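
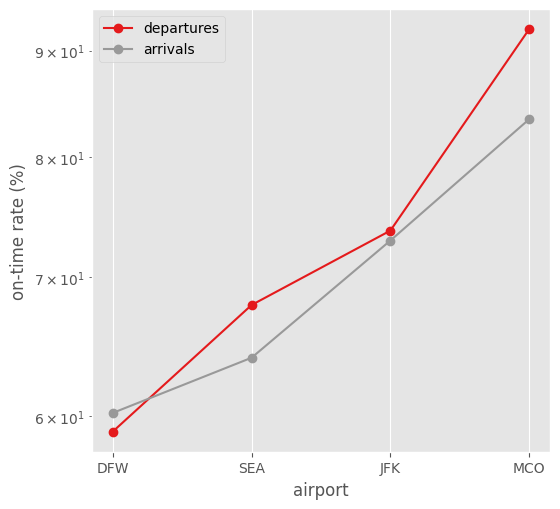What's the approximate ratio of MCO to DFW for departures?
≈ 1.5×

MCO ≈ 90, DFW ≈ 60; 90/60 ≈ 1.5.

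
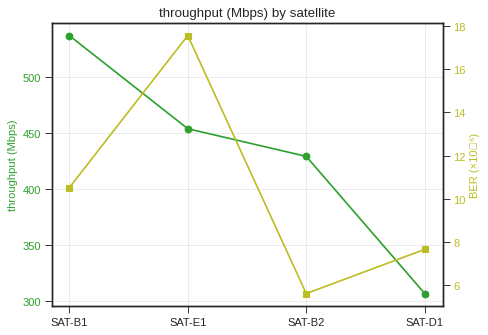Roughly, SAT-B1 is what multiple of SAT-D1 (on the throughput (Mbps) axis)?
≈ 1.8×

SAT-B1 ≈ 540, SAT-D1 ≈ 300; 540/300 ≈ 1.8.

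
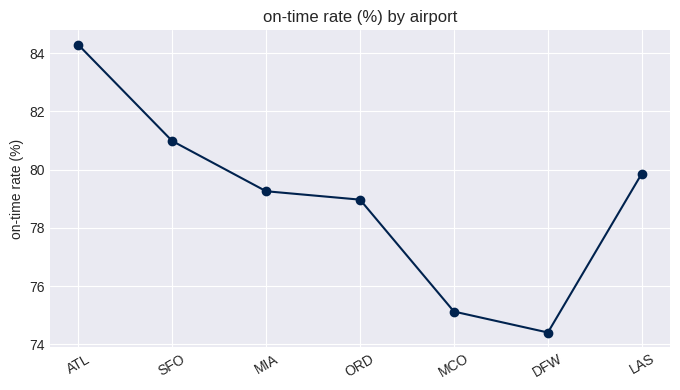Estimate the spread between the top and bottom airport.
≈ 10

Max ATL ≈ 84, min DFW ≈ 74; range ≈ 10.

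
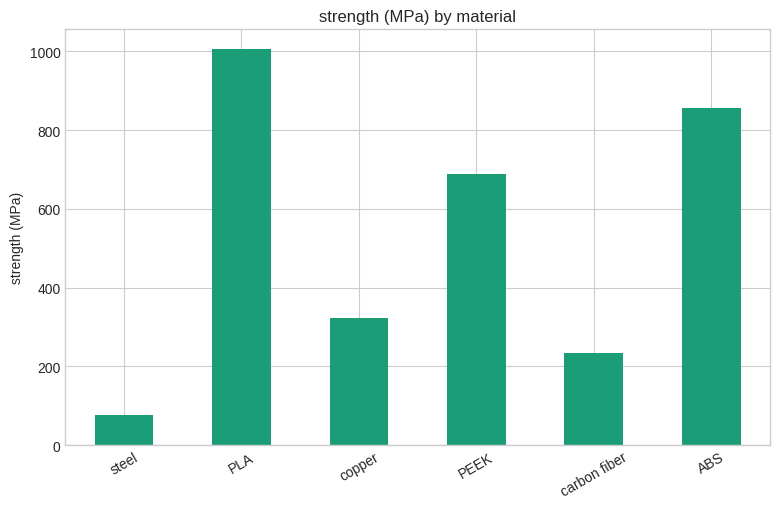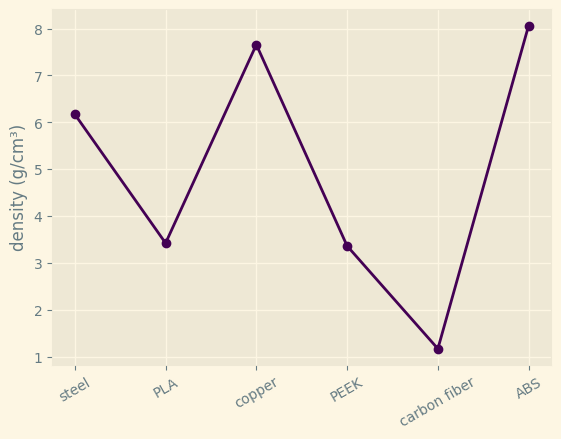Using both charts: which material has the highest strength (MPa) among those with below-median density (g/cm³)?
PLA

Chart 2 median density (g/cm³) ≈ 5; below-median materials: PLA, PEEK, carbon fiber. Among those, PLA has the highest strength (MPa) (≈ 1000).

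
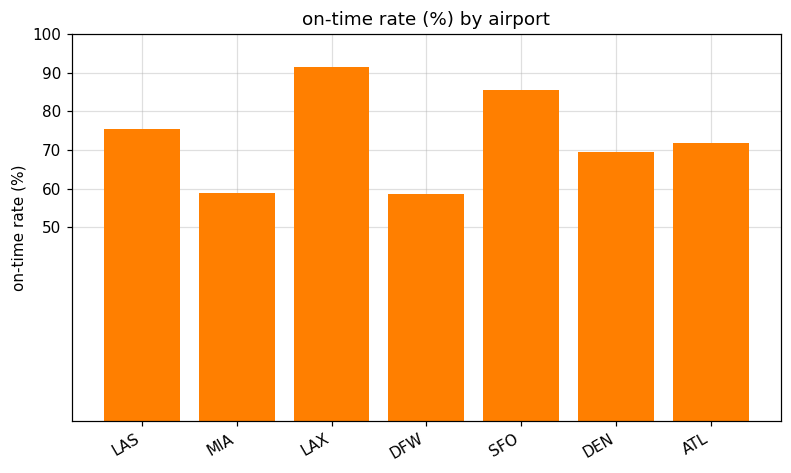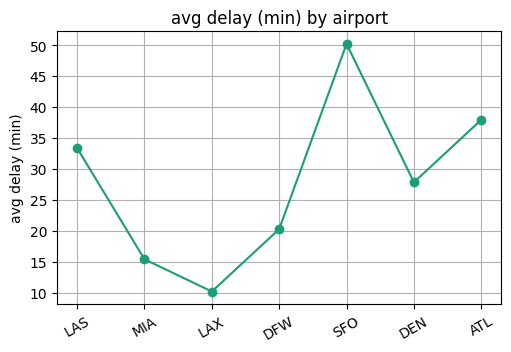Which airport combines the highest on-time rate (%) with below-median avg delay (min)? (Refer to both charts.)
LAX

Chart 2 median avg delay (min) ≈ 30; below-median airports: MIA, LAX, DFW. Among those, LAX has the highest on-time rate (%) (≈ 90).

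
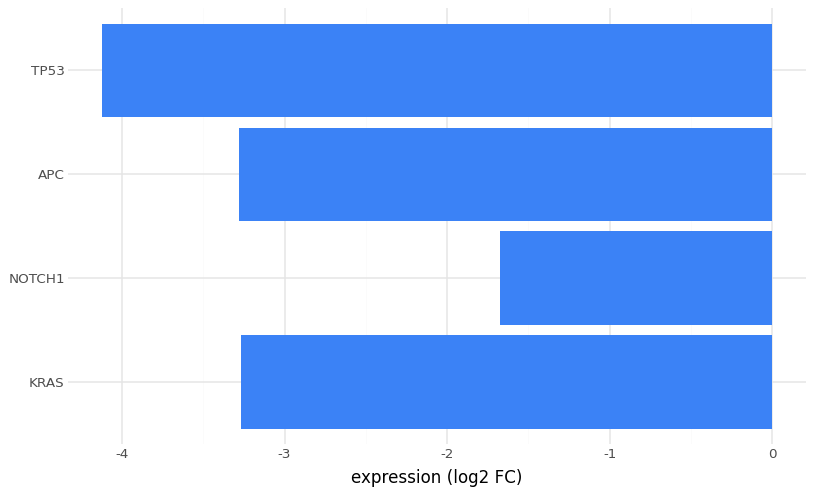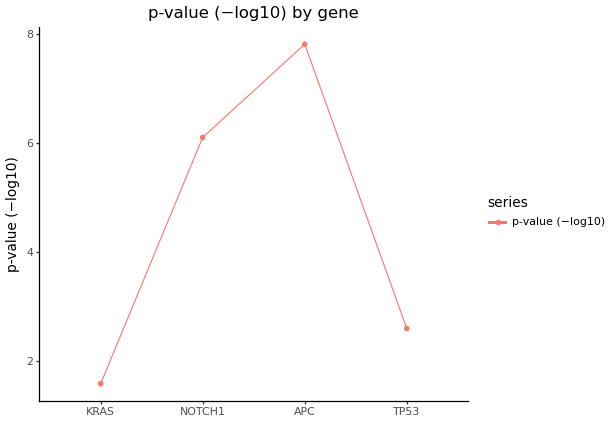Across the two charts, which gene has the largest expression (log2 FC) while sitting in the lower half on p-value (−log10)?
Chart 2 median p-value (−log10) ≈ 4; below-median genes: KRAS, TP53. Among those, KRAS has the highest expression (log2 FC) (≈ -3).

KRAS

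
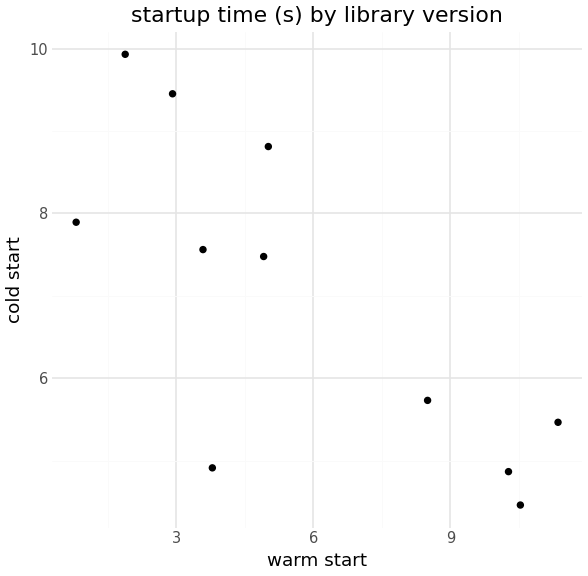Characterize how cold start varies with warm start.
negative, strong

Points are negatively correlated; strong (|r| ≈ 0.8).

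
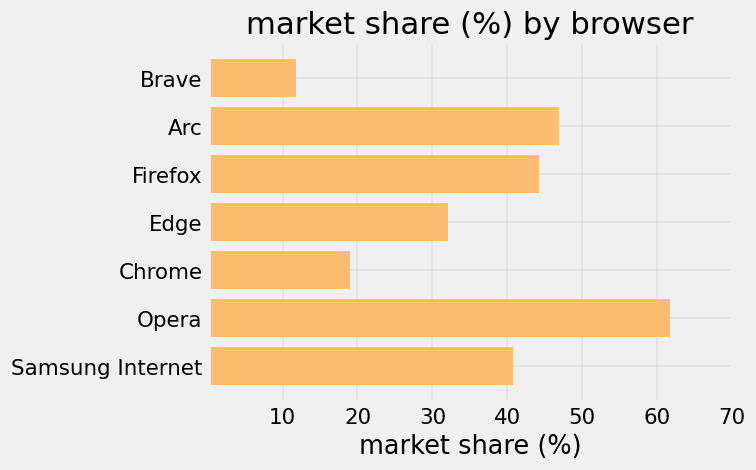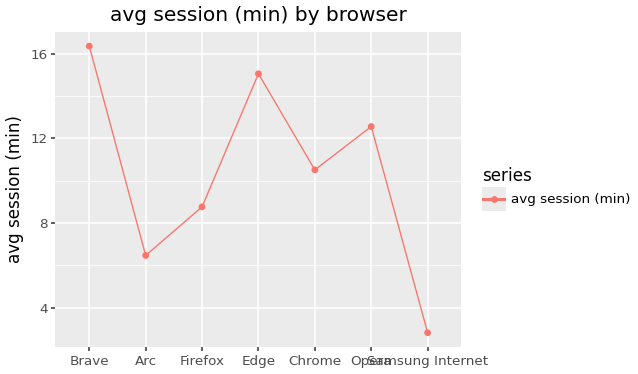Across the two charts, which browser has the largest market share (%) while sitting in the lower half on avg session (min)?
Arc

Chart 2 median avg session (min) ≈ 10; below-median browsers: Arc, Firefox, Samsung Internet. Among those, Arc has the highest market share (%) (≈ 50).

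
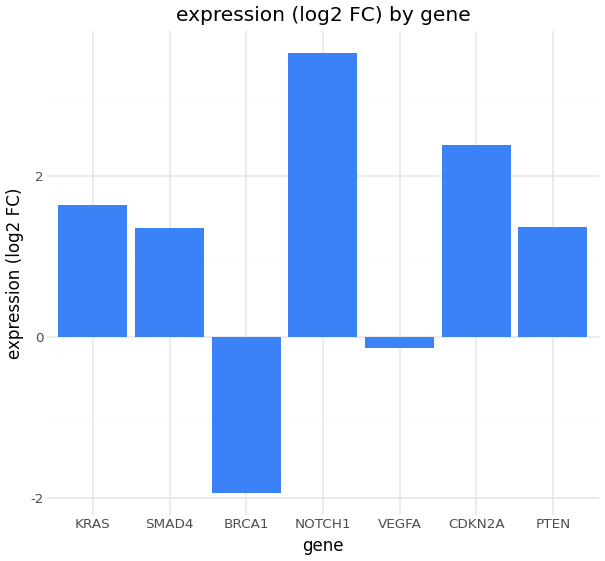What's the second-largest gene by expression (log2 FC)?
Top 3: NOTCH1 ≈ 3.5, CDKN2A ≈ 2.5, KRAS ≈ 1.5.

CDKN2A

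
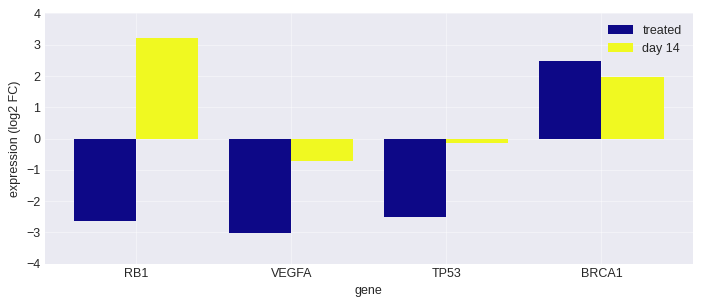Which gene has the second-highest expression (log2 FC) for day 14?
Top 3 for day 14: RB1 ≈ 3, BRCA1 ≈ 2, TP53 ≈ 0.

BRCA1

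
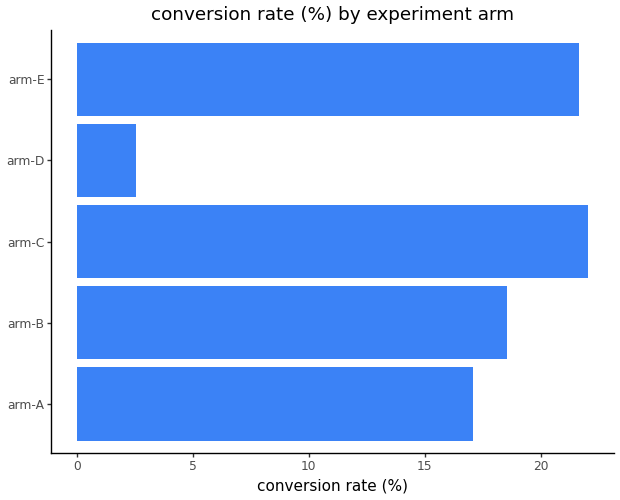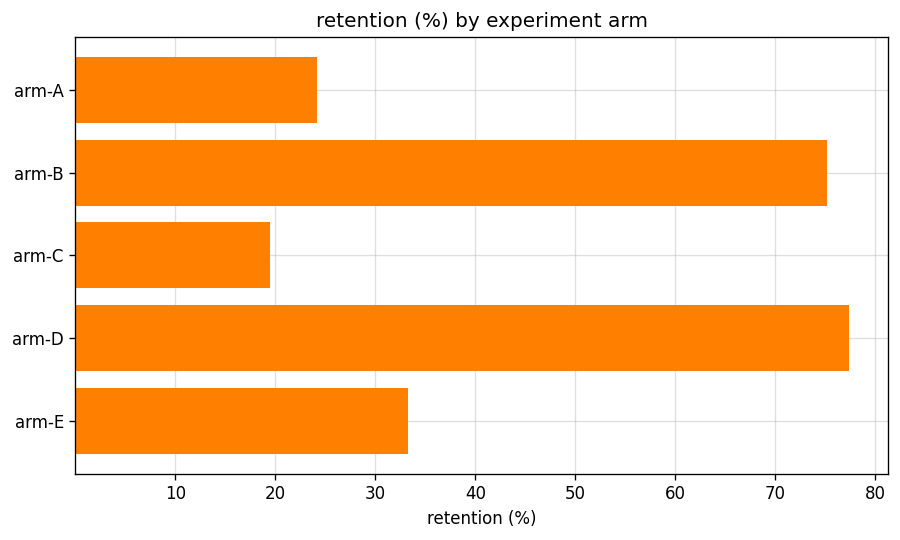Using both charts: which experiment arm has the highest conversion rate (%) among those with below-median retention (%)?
Chart 2 median retention (%) ≈ 30; below-median experiment arms: arm-A, arm-C. Among those, arm-C has the highest conversion rate (%) (≈ 20).

arm-C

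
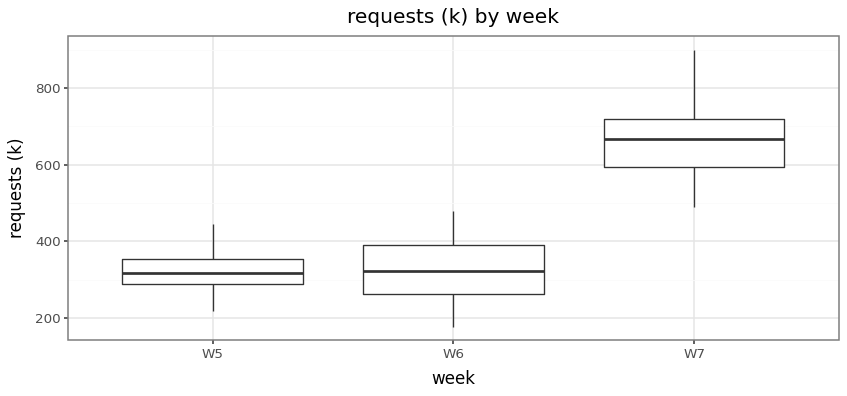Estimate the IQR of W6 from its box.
Q3 ≈ 400, Q1 ≈ 250; IQR ≈ 150.

≈ 150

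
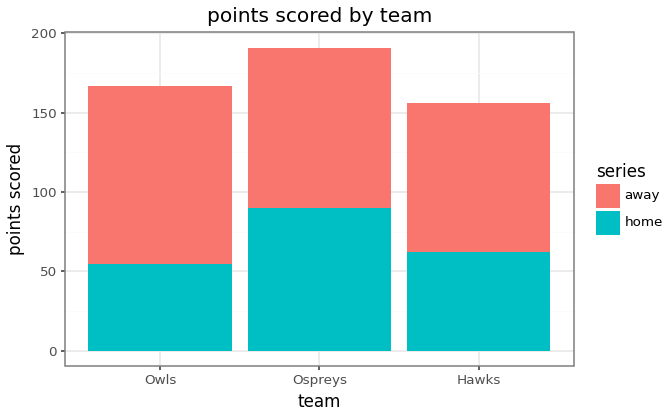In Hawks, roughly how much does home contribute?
home top ≈ 60, bottom ≈ 0; segment ≈ 60.

≈ 60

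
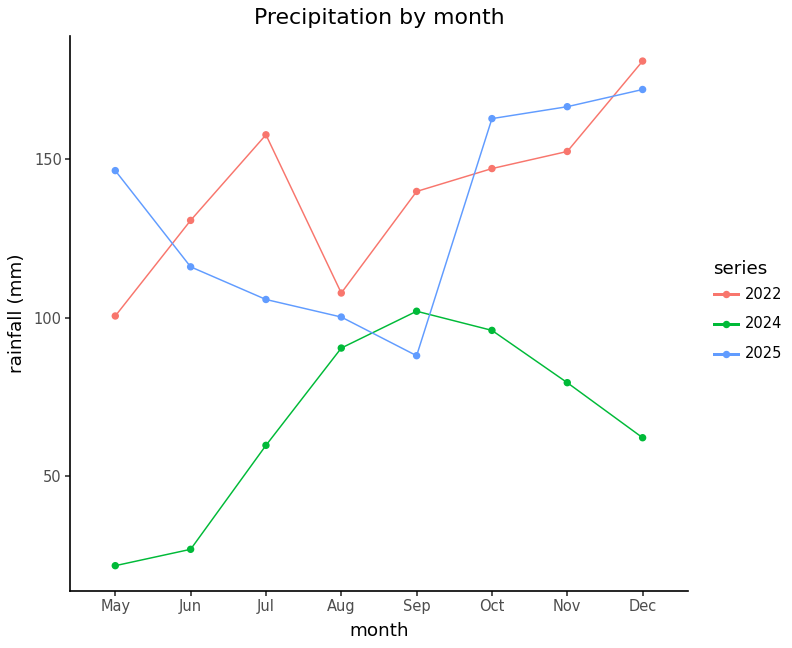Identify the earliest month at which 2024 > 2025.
Aug: 2024 ≈ 100 vs 2025 ≈ 100 (not yet); Sep: 2024 ≈ 100 vs 2025 ≈ 80 (first crossover).

Sep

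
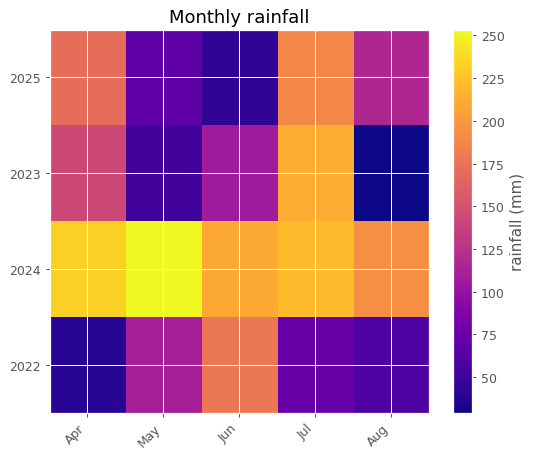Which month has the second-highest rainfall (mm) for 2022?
Top 3 for 2022: Jun ≈ 180, May ≈ 120, Jul ≈ 80.

May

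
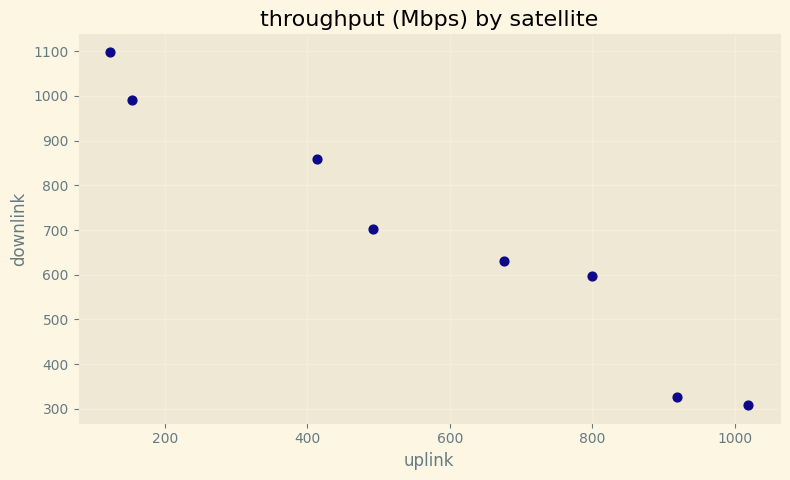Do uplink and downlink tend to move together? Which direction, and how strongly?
negative, strong

Points are negatively correlated; strong (|r| ≈ 1.0).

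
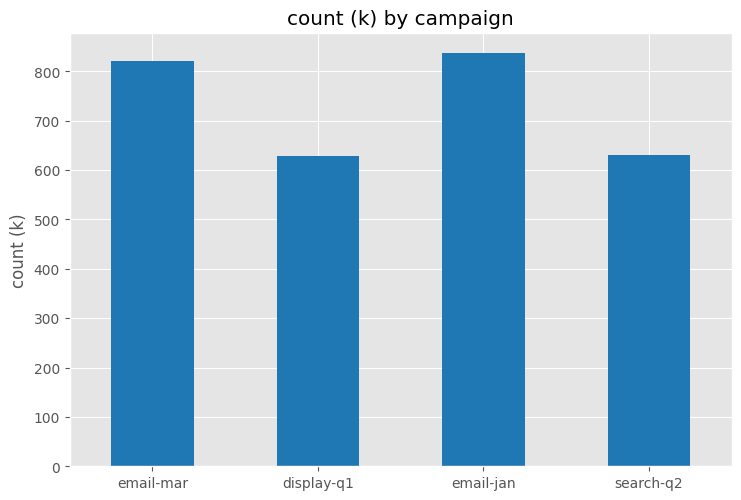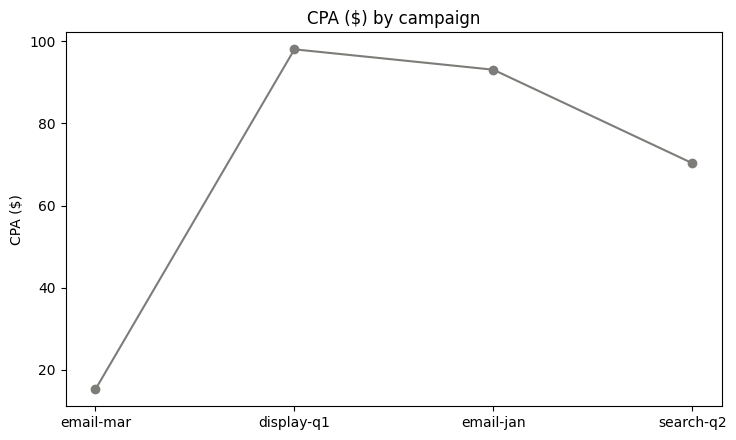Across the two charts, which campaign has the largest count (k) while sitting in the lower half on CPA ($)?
Chart 2 median CPA ($) ≈ 80; below-median campaigns: email-mar, search-q2. Among those, email-mar has the highest count (k) (≈ 800).

email-mar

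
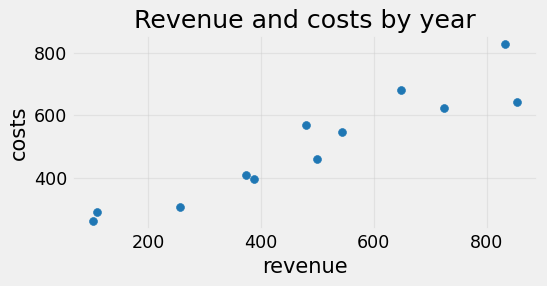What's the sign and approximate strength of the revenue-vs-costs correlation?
positive, strong

Points are positively correlated; strong (|r| ≈ 0.9).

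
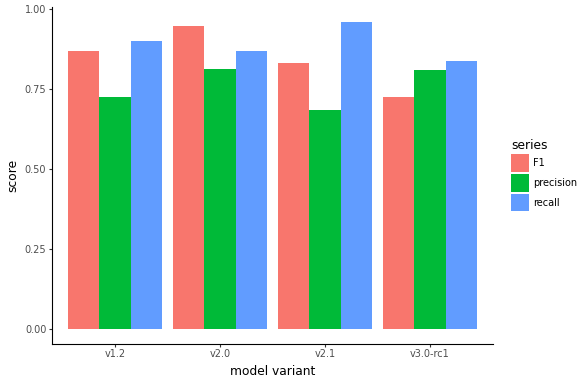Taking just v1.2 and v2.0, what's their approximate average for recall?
(0.9 + 0.9) / 2 ≈ 0.9.

≈ 0.9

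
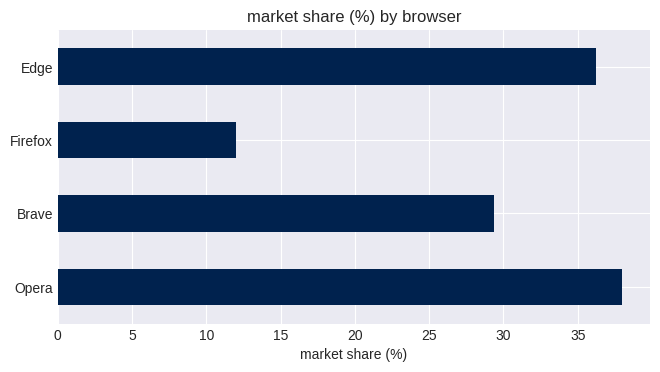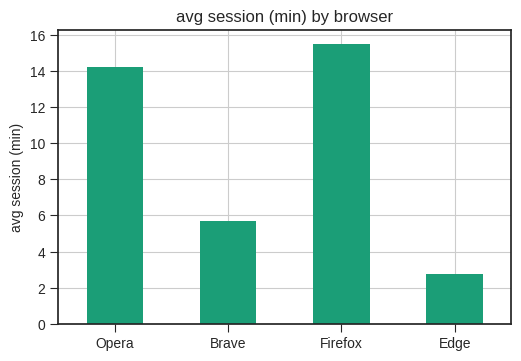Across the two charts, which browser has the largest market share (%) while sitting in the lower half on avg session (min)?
Edge

Chart 2 median avg session (min) ≈ 10; below-median browsers: Brave, Edge. Among those, Edge has the highest market share (%) (≈ 35).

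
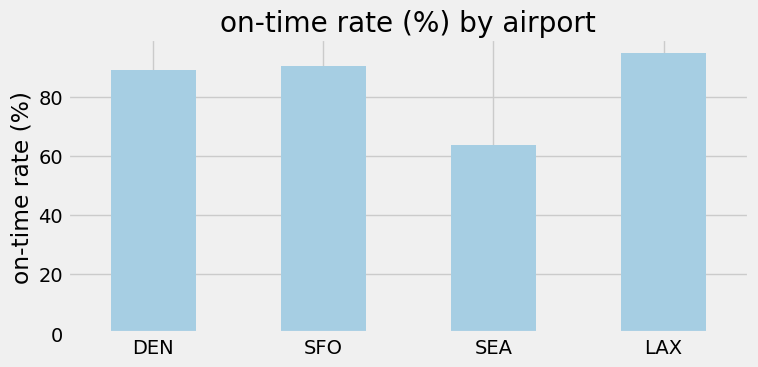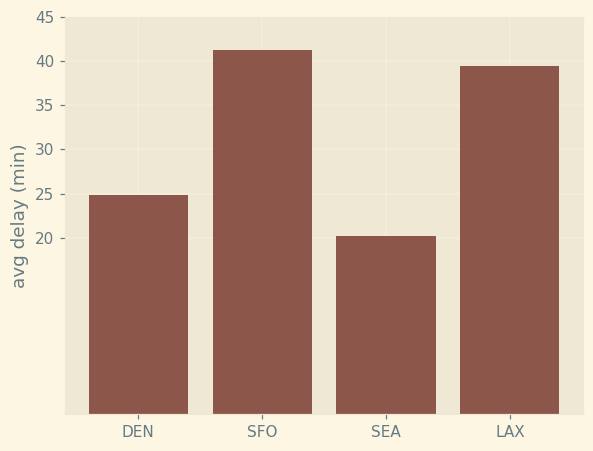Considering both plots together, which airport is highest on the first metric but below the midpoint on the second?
DEN

Chart 2 median avg delay (min) ≈ 30; below-median airports: DEN, SEA. Among those, DEN has the highest on-time rate (%) (≈ 90).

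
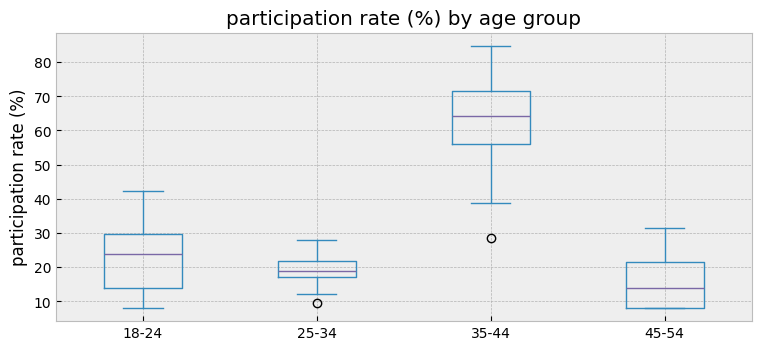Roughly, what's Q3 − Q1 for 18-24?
≈ 15

Q3 ≈ 30, Q1 ≈ 15; IQR ≈ 15.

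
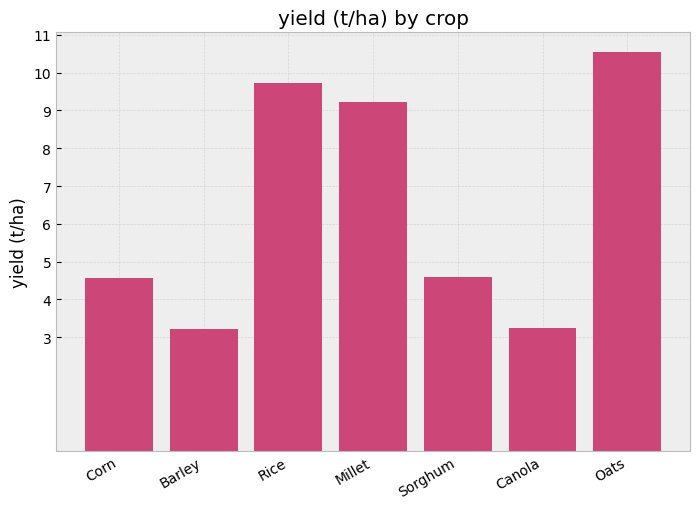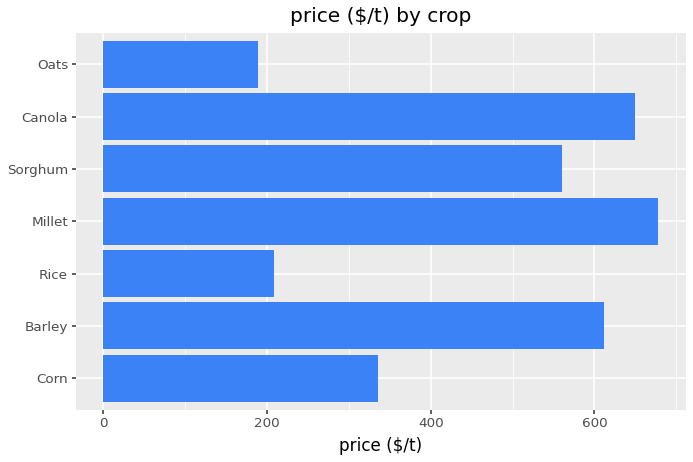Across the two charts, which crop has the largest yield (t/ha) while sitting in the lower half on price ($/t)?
Chart 2 median price ($/t) ≈ 600; below-median crops: Corn, Rice, Oats. Among those, Oats has the highest yield (t/ha) (≈ 11).

Oats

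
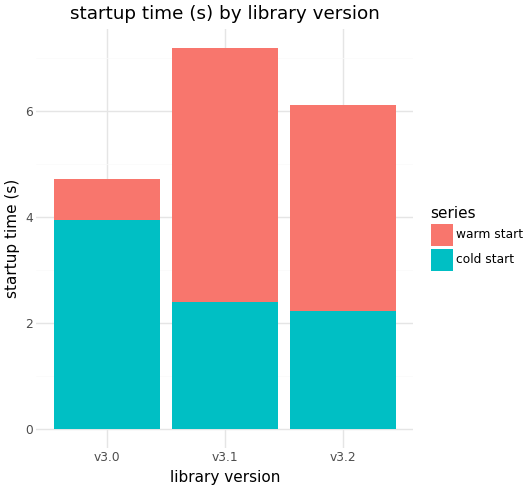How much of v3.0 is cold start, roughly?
≈ 4

cold start top ≈ 4, bottom ≈ 0; segment ≈ 4.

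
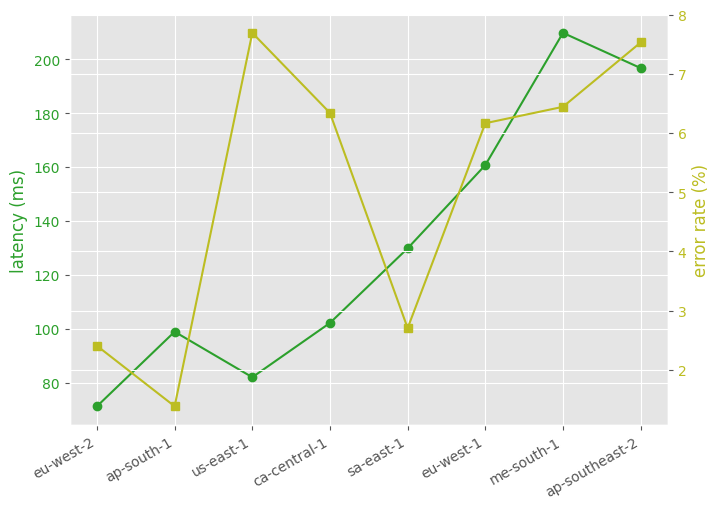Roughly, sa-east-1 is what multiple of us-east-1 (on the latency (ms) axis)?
sa-east-1 ≈ 120, us-east-1 ≈ 80; 120/80 ≈ 1.5.

≈ 1.5×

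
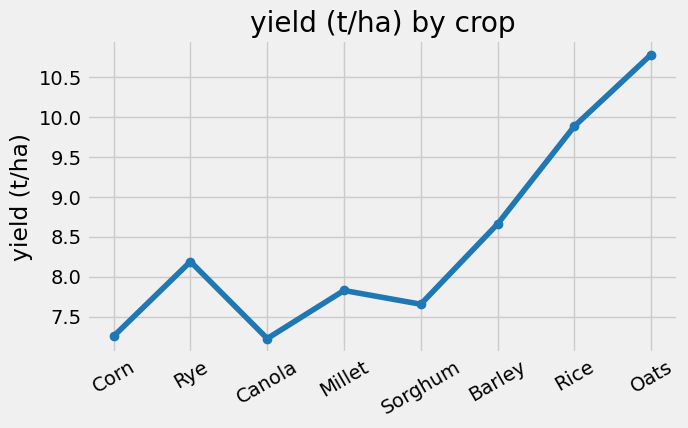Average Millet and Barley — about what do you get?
≈ 8.25

(8.0 + 8.5) / 2 ≈ 8.25.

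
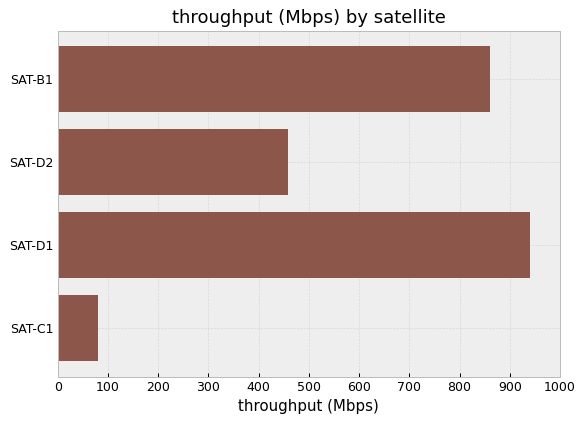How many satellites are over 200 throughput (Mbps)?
3

Above 200: SAT-B1, SAT-D2, SAT-D1.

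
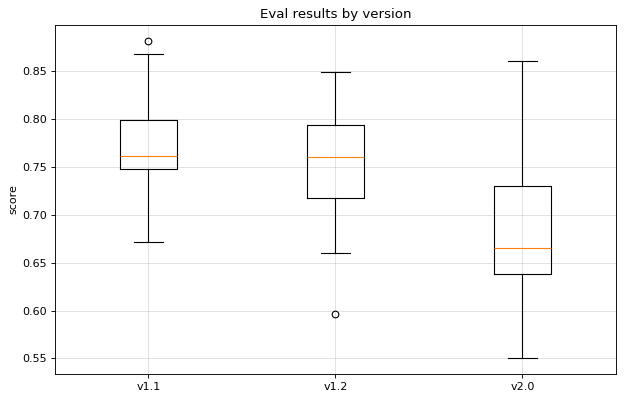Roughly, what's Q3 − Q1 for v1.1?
Q3 ≈ 0.80, Q1 ≈ 0.75; IQR ≈ 0.05.

≈ 0.05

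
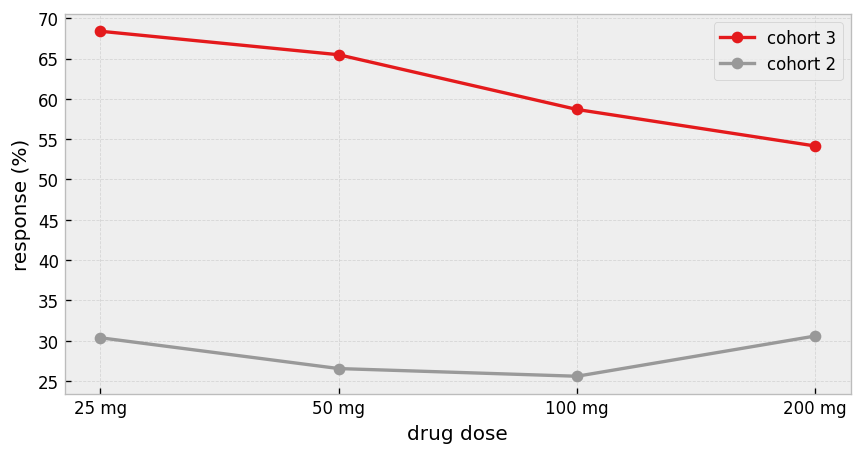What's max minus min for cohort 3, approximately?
Max 25 mg ≈ 70, min 200 mg ≈ 55; range ≈ 15.

≈ 15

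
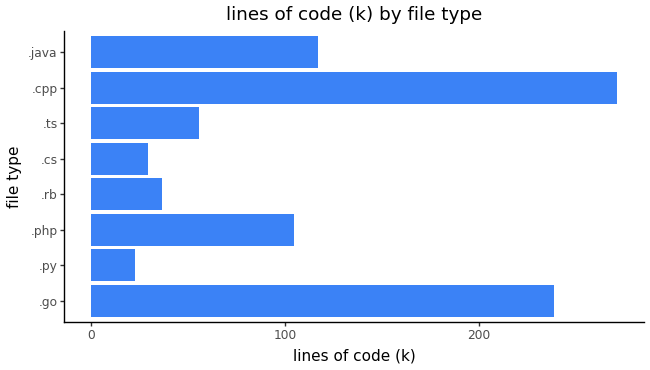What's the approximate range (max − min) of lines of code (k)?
≈ 250

Max .cpp ≈ 275, min .py ≈ 25; range ≈ 250.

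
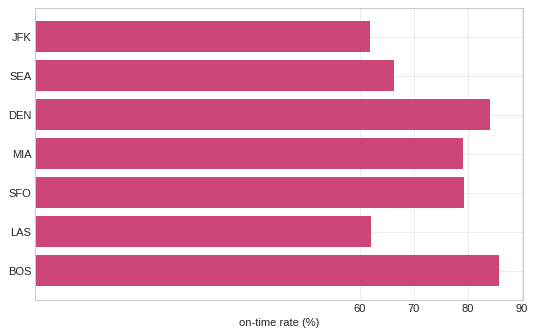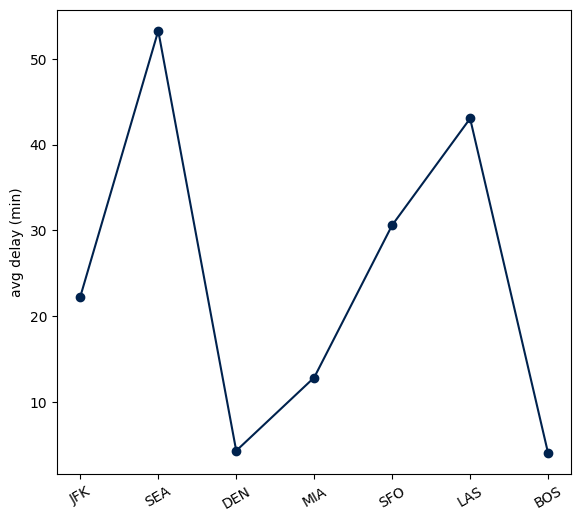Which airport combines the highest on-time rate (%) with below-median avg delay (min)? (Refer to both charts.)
BOS

Chart 2 median avg delay (min) ≈ 20; below-median airports: DEN, MIA, BOS. Among those, BOS has the highest on-time rate (%) (≈ 90).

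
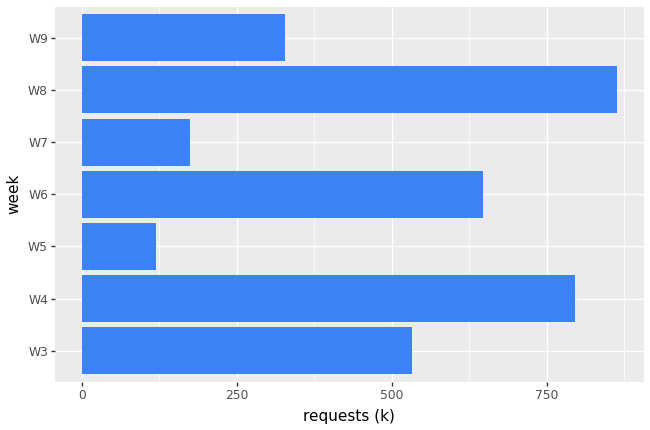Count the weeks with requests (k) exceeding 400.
Above 400: W3, W4, W6, W8.

4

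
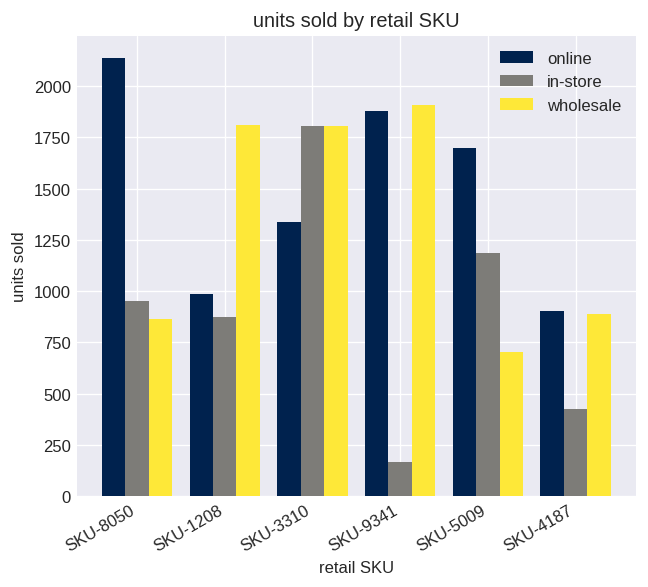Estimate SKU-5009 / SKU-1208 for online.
≈ 1.6×

SKU-5009 ≈ 1600, SKU-1208 ≈ 1000; 1600/1000 ≈ 1.6.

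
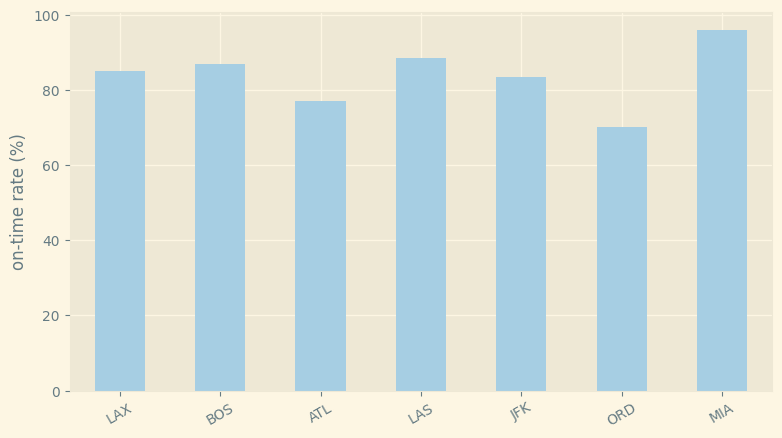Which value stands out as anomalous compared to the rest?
ORD

ORD ≈ 70; the rest sit between ≈ 80 and ≈ 100.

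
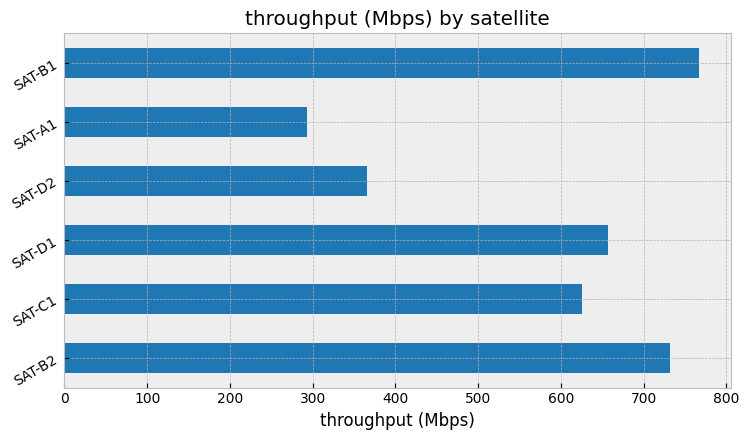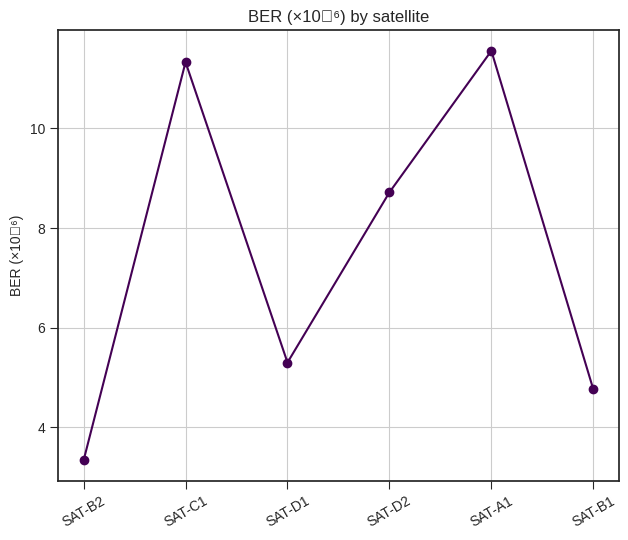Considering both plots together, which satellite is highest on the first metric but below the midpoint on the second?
Chart 2 median BER (×10⁻⁶) ≈ 8; below-median satellites: SAT-B2, SAT-D1, SAT-B1. Among those, SAT-B1 has the highest throughput (Mbps) (≈ 800).

SAT-B1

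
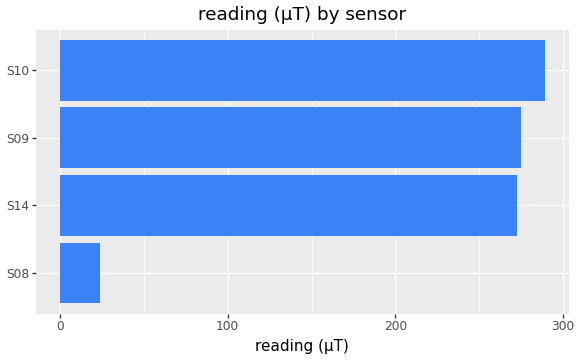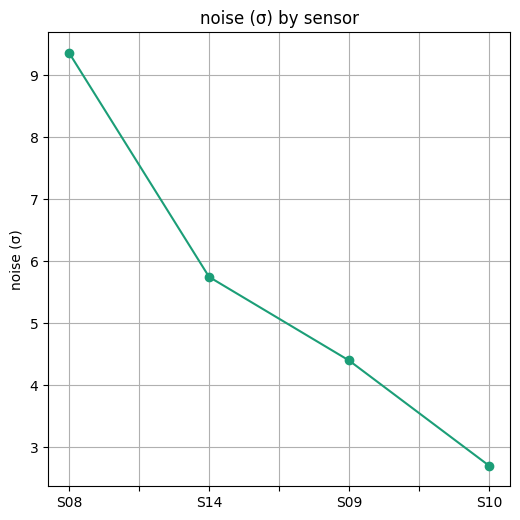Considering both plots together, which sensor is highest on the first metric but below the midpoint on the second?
Chart 2 median noise (σ) ≈ 5; below-median sensors: S09, S10. Among those, S10 has the highest reading (µT) (≈ 300).

S10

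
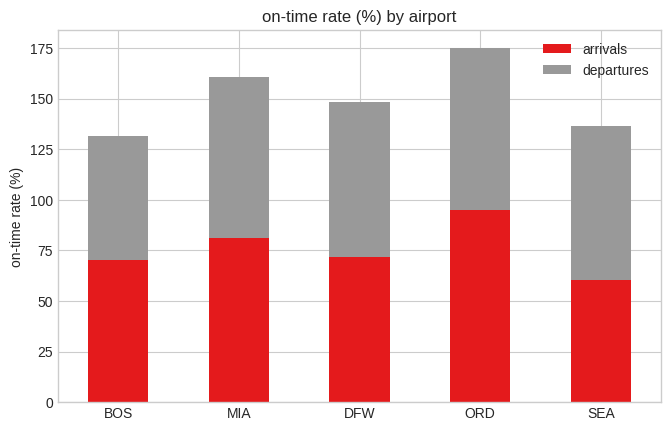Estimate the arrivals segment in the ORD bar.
arrivals top ≈ 100, bottom ≈ 0; segment ≈ 100.

≈ 100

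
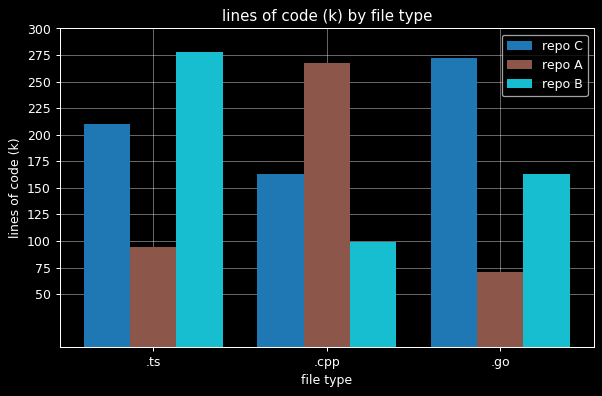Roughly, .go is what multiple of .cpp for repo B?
.go ≈ 175, .cpp ≈ 100; 175/100 ≈ 1.75.

≈ 1.75×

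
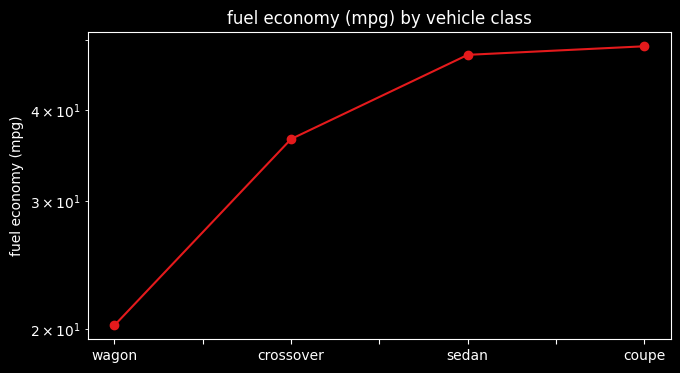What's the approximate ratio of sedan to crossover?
≈ 1.43×

sedan ≈ 50, crossover ≈ 35; 50/35 ≈ 1.43.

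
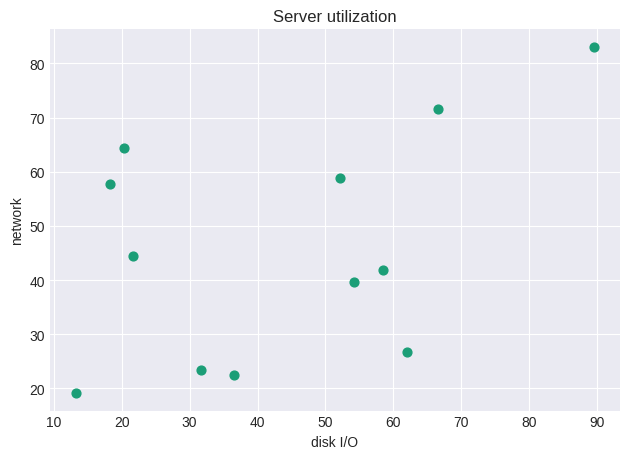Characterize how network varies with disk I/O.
Points are positively correlated; moderate (|r| ≈ 0.5).

positive, moderate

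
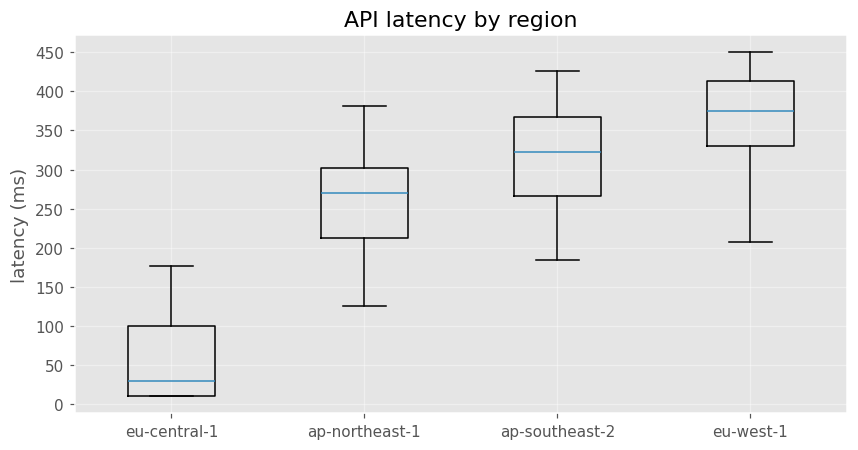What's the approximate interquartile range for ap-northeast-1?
≈ 100

Q3 ≈ 300, Q1 ≈ 200; IQR ≈ 100.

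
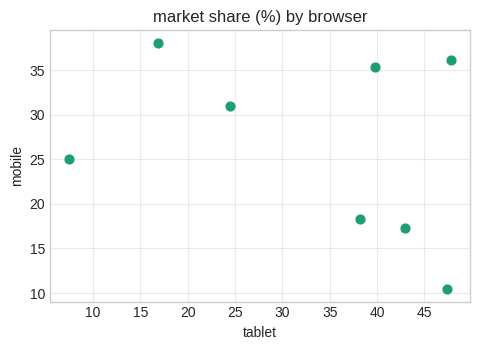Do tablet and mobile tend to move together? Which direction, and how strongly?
Points are negatively correlated; weak (|r| ≈ 0.3).

negative, weak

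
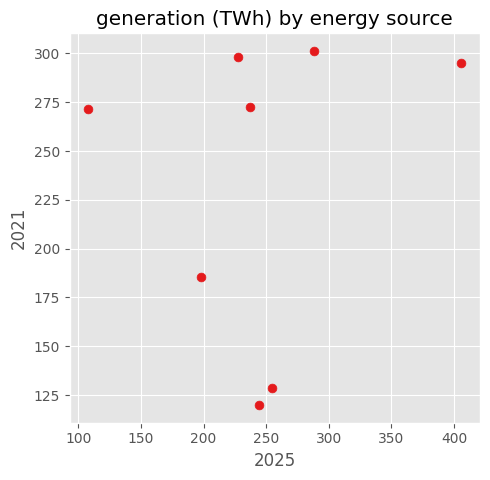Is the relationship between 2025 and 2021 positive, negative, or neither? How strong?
Points are roughly uncorrelated; weak (|r| ≈ 0.2).

no clear correlation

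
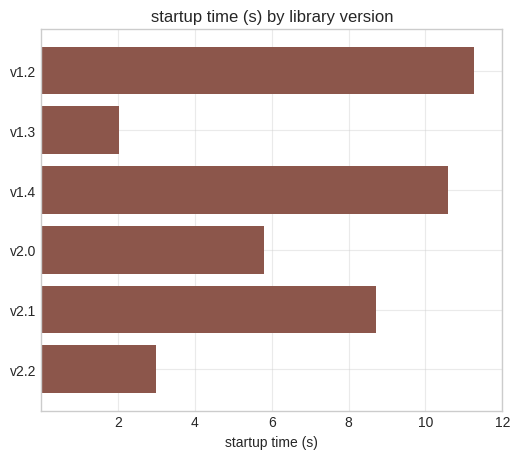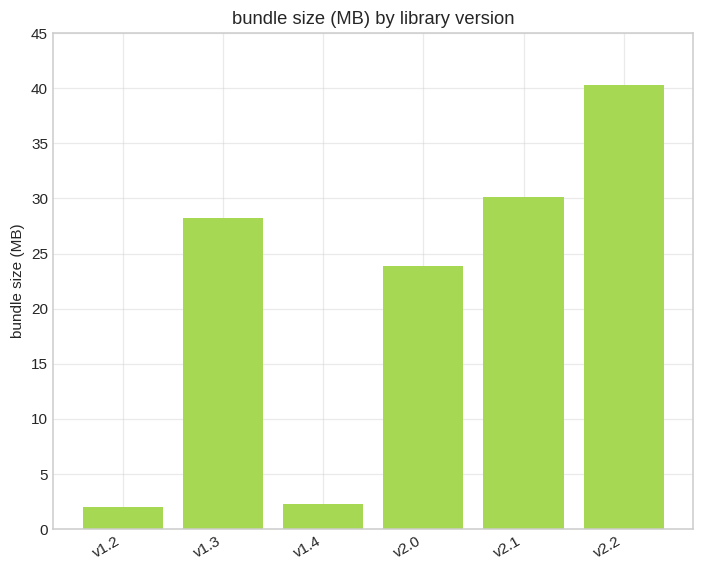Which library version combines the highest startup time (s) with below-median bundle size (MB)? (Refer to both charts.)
v1.2

Chart 2 median bundle size (MB) ≈ 25; below-median library versions: v1.2, v1.4, v2.0. Among those, v1.2 has the highest startup time (s) (≈ 12).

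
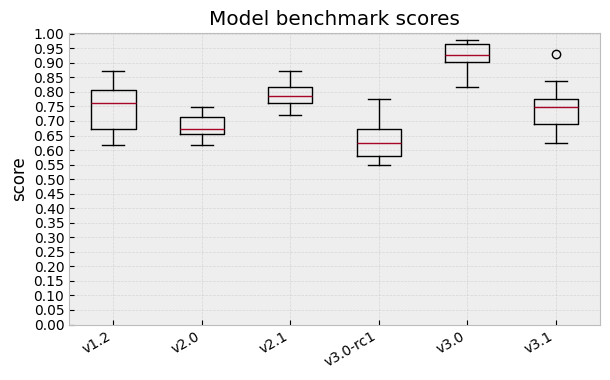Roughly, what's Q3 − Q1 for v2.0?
≈ 0.05

Q3 ≈ 0.70, Q1 ≈ 0.65; IQR ≈ 0.05.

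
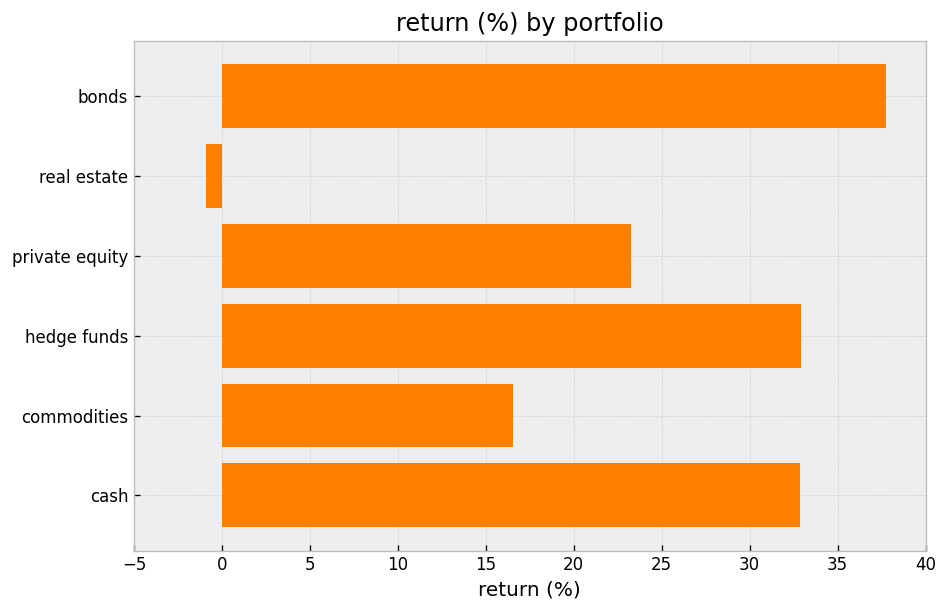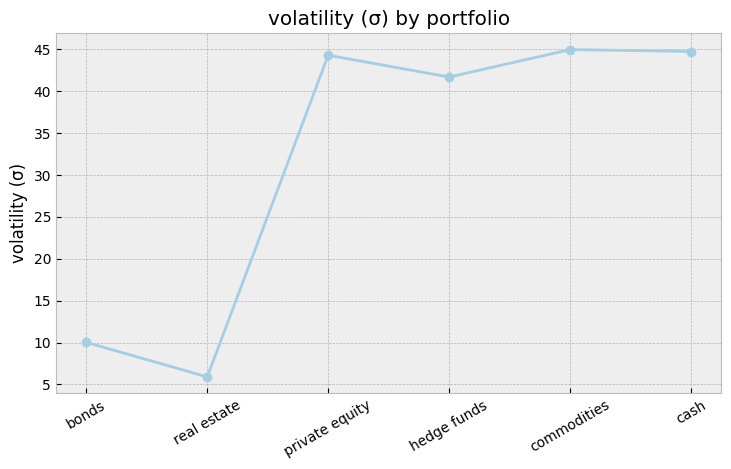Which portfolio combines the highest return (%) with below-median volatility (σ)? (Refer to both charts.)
Chart 2 median volatility (σ) ≈ 45; below-median portfolios: bonds, real estate, hedge funds. Among those, bonds has the highest return (%) (≈ 40).

bonds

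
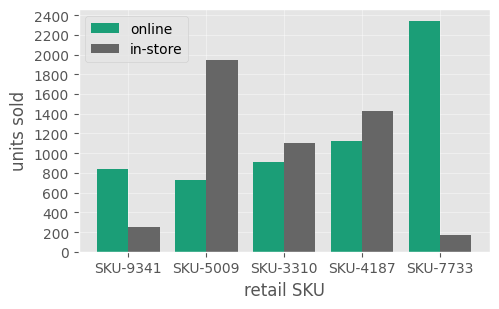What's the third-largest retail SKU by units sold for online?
SKU-3310

Top 4 for online: SKU-7733 ≈ 2400, SKU-4187 ≈ 1200, SKU-3310 ≈ 1000, SKU-9341 ≈ 800.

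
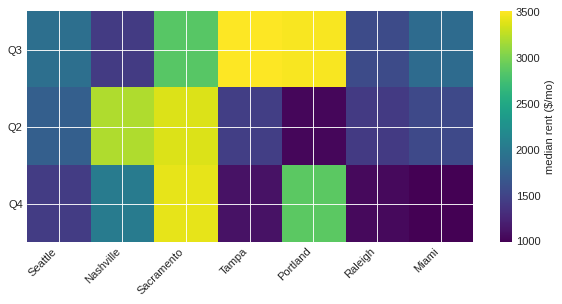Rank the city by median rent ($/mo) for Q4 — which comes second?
Portland

Top 3 for Q4: Sacramento ≈ 3500, Portland ≈ 3000, Nashville ≈ 2000.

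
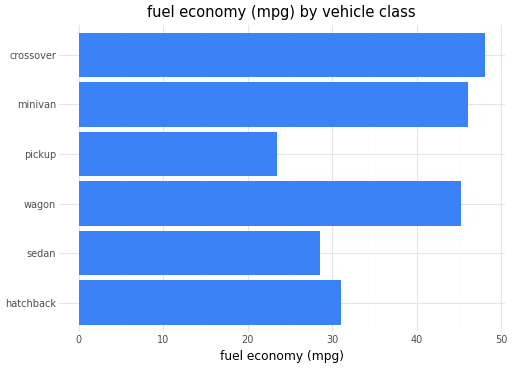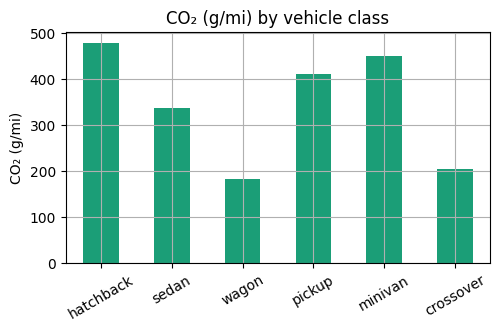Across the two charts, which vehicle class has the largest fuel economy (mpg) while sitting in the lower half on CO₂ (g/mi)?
crossover

Chart 2 median CO₂ (g/mi) ≈ 350; below-median vehicle classes: sedan, wagon, crossover. Among those, crossover has the highest fuel economy (mpg) (≈ 50).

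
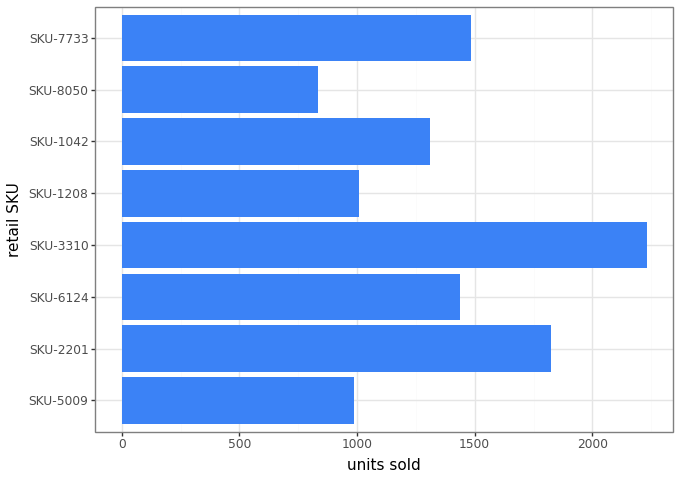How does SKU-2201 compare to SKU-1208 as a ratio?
≈ 1.8×

SKU-2201 ≈ 1800, SKU-1208 ≈ 1000; 1800/1000 ≈ 1.8.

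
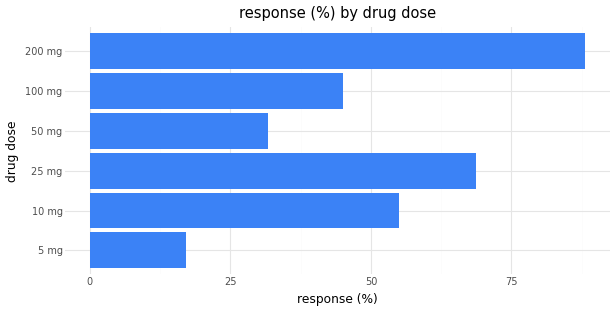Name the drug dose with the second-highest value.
Top 3: 200 mg ≈ 90, 25 mg ≈ 70, 10 mg ≈ 50.

25 mg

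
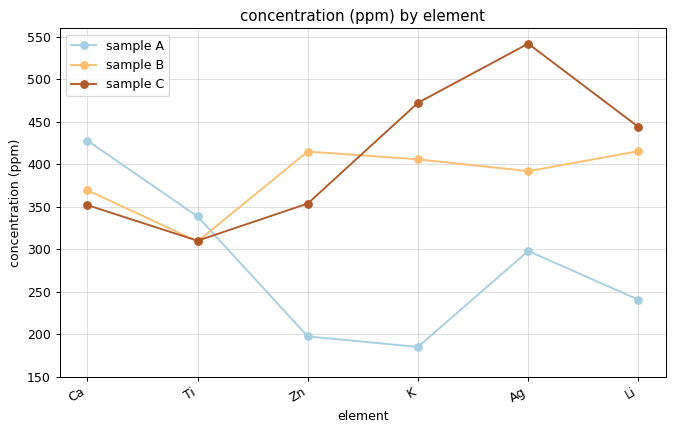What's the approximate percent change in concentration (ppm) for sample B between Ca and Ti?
Ca ≈ 350, Ti ≈ 300; (300 − 350) / 350 ≈ -14.3%.

≈ -14.3%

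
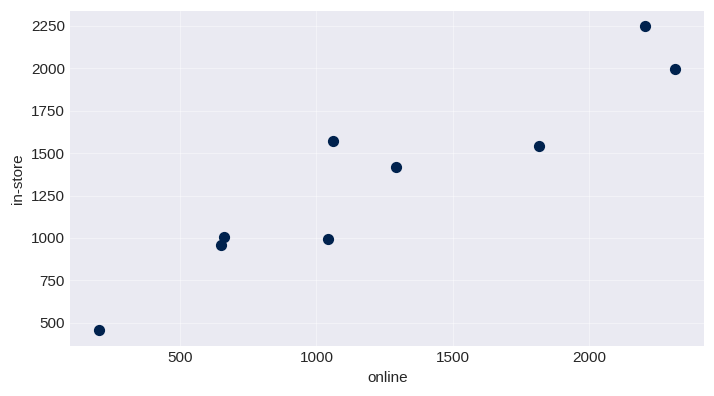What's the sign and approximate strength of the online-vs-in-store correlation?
Points are positively correlated; strong (|r| ≈ 0.9).

positive, strong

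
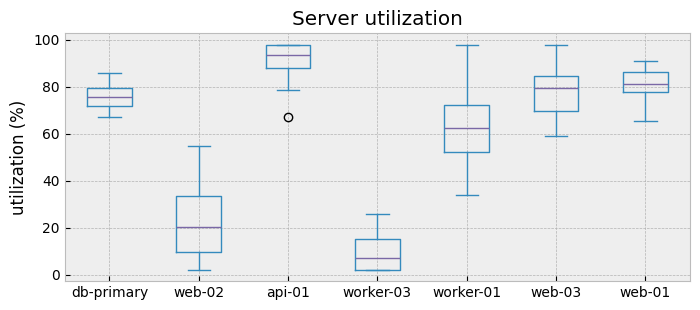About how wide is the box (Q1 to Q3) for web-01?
Q3 ≈ 90, Q1 ≈ 80; IQR ≈ 10.

≈ 10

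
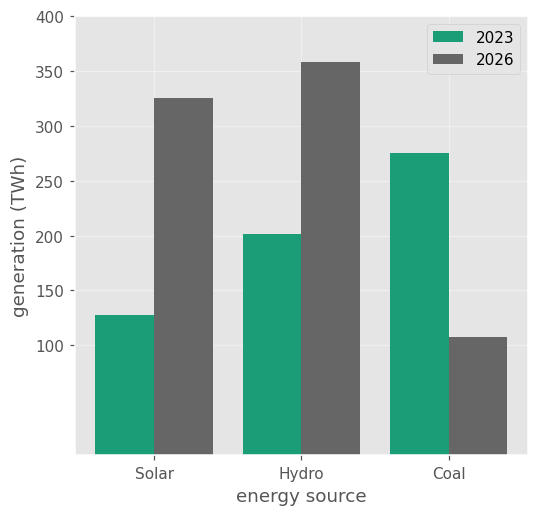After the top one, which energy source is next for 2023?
Top 3 for 2023: Coal ≈ 250, Hydro ≈ 200, Solar ≈ 150.

Hydro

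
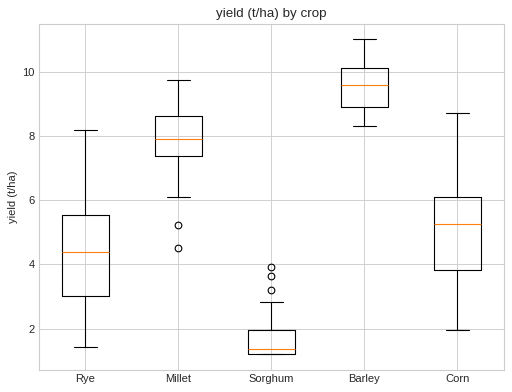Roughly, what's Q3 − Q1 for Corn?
≈ 2

Q3 ≈ 6, Q1 ≈ 4; IQR ≈ 2.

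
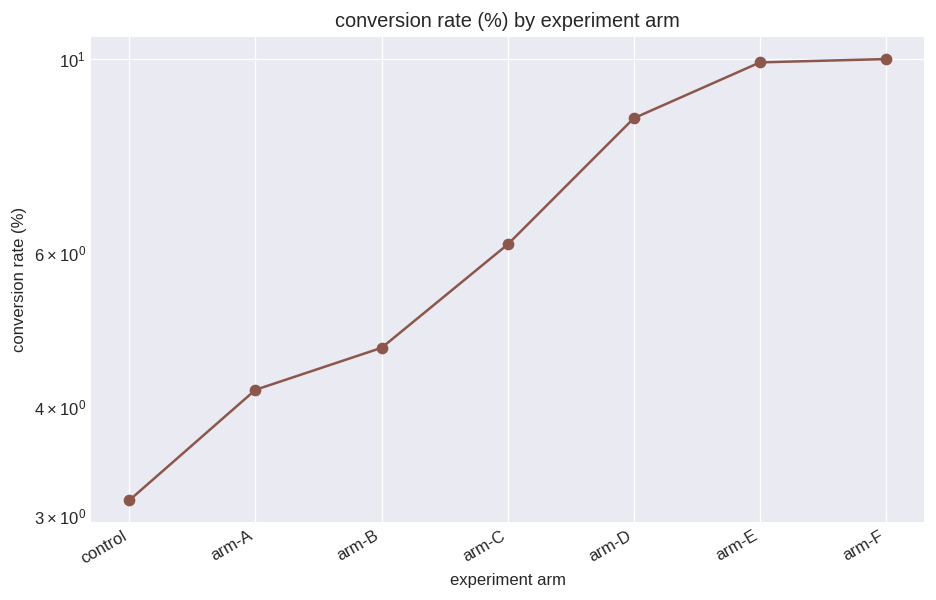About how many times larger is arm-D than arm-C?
arm-D ≈ 9, arm-C ≈ 6; 9/6 ≈ 1.5.

≈ 1.5×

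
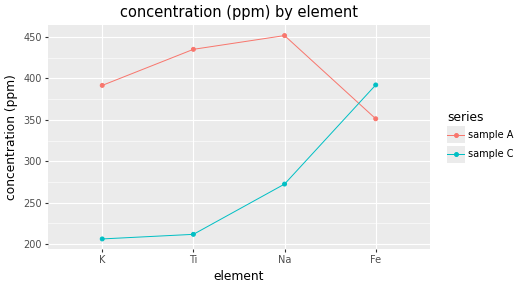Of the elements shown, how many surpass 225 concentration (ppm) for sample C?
Above 225: Na, Fe.

2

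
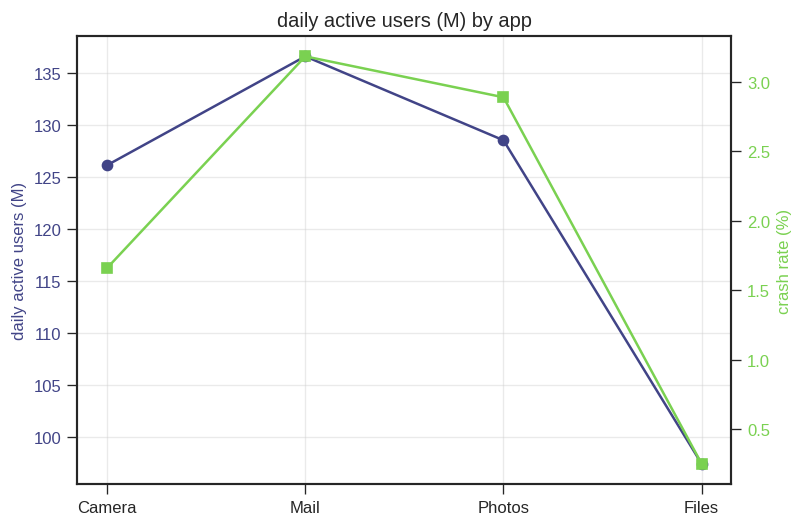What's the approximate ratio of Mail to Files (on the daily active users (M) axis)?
Mail ≈ 135, Files ≈ 95; 135/95 ≈ 1.42.

≈ 1.42×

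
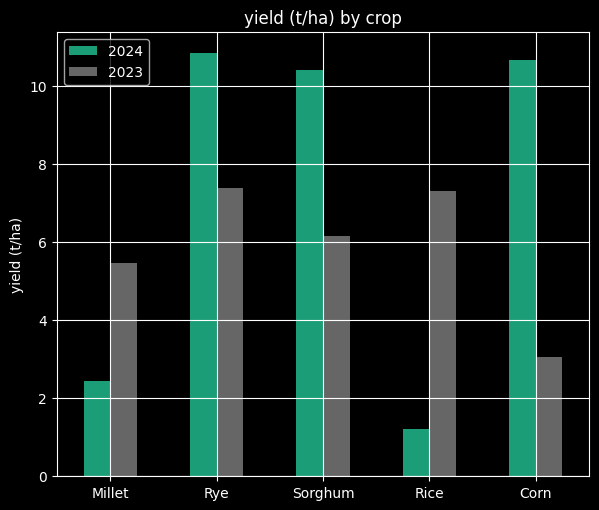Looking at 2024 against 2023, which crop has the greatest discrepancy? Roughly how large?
Corn, ≈ 8 t/ha

Corn: 2024 ≈ 11, 2023 ≈ 3 → gap ≈ 8. Next-largest (Rice) is only ≈ 6.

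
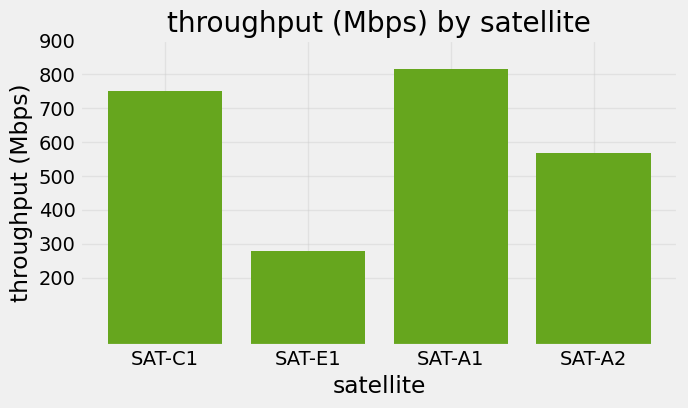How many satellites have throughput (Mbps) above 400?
Above 400: SAT-C1, SAT-A1, SAT-A2.

3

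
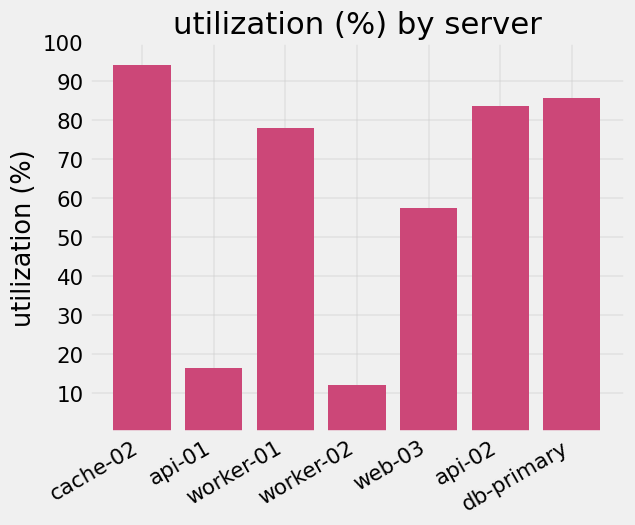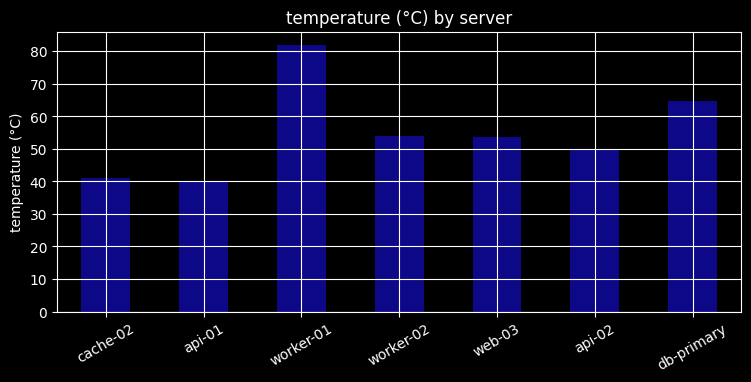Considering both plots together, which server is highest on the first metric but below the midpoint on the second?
Chart 2 median temperature (°C) ≈ 50; below-median servers: cache-02, api-01, api-02. Among those, cache-02 has the highest utilization (%) (≈ 90).

cache-02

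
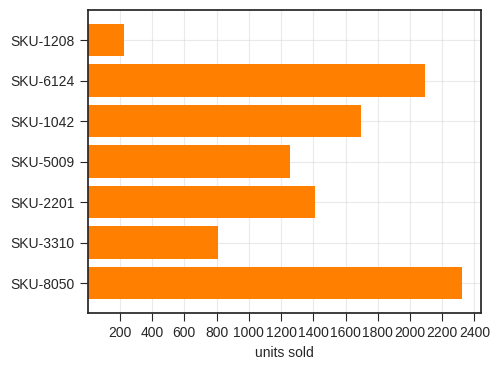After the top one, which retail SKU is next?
SKU-6124

Top 3: SKU-8050 ≈ 2400, SKU-6124 ≈ 2000, SKU-1042 ≈ 1600.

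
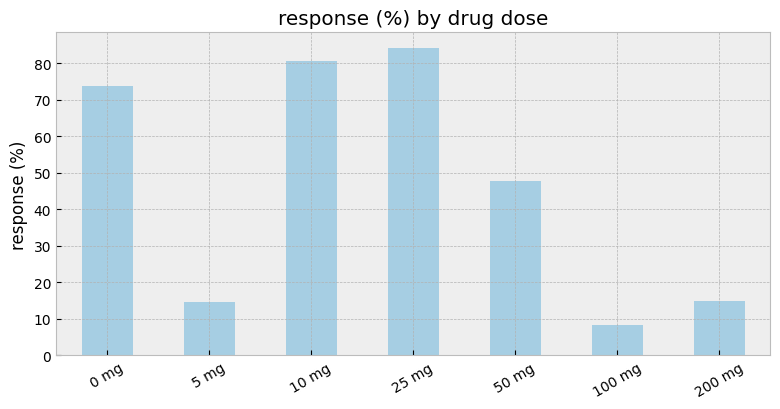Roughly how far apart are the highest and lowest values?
≈ 70

Max 25 mg ≈ 80, min 100 mg ≈ 10; range ≈ 70.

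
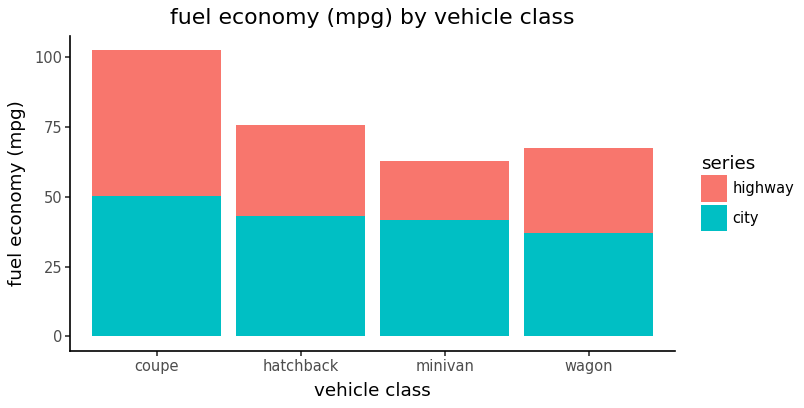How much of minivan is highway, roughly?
highway top ≈ 60, bottom ≈ 40; segment ≈ 20.

≈ 20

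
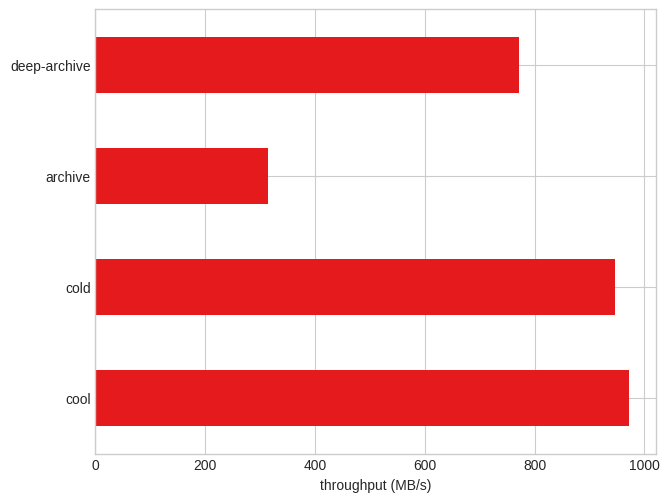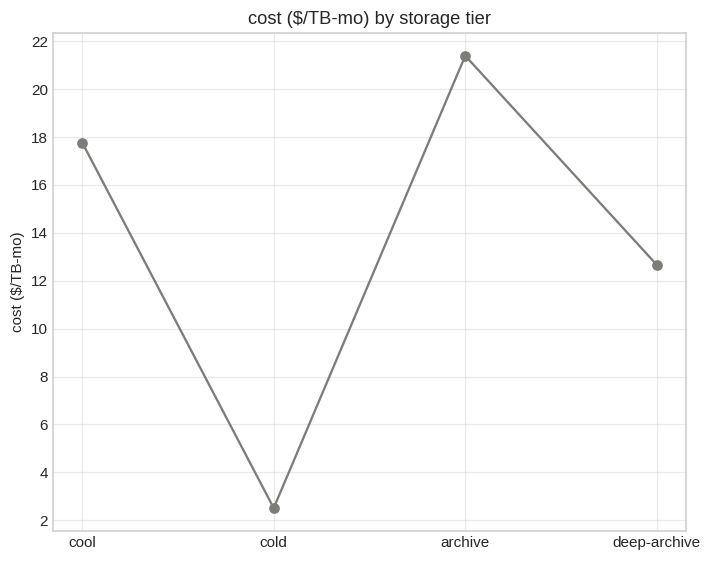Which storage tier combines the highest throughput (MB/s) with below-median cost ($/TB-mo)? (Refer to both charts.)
Chart 2 median cost ($/TB-mo) ≈ 16; below-median storage tiers: cold, deep-archive. Among those, cold has the highest throughput (MB/s) (≈ 900).

cold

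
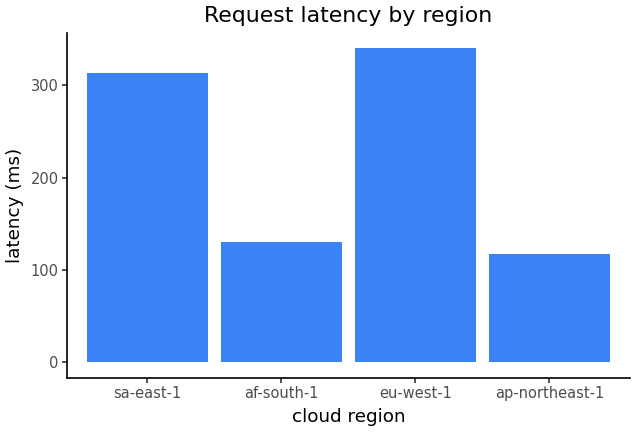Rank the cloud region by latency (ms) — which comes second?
Top 3: eu-west-1 ≈ 350, sa-east-1 ≈ 300, af-south-1 ≈ 150.

sa-east-1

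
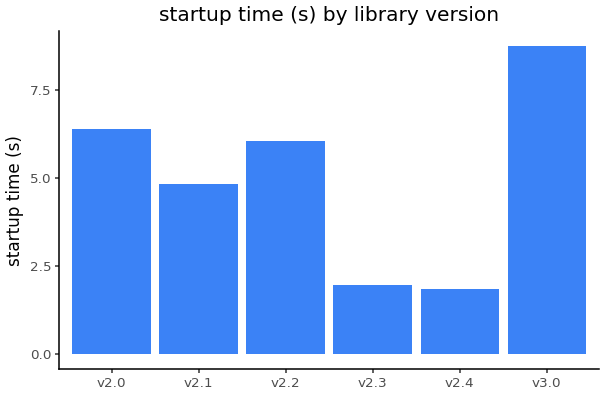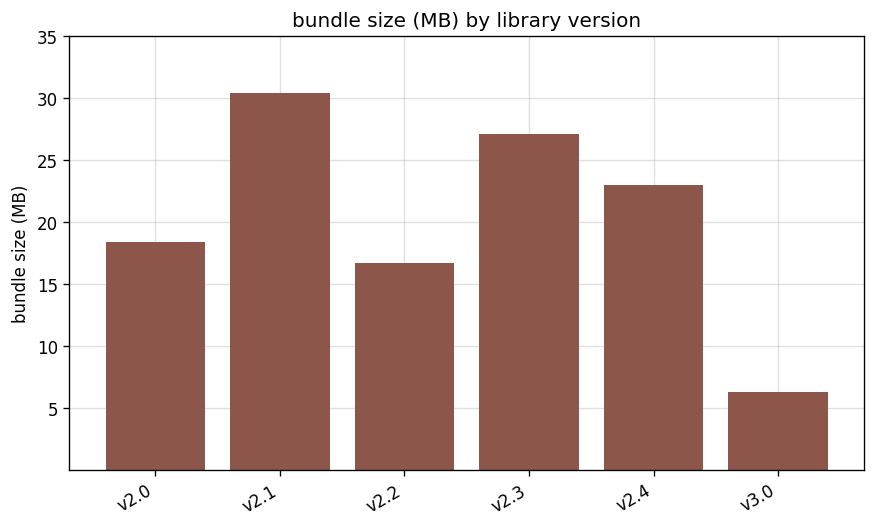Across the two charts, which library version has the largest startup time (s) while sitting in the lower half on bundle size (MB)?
v3.0

Chart 2 median bundle size (MB) ≈ 20; below-median library versions: v2.0, v2.2, v3.0. Among those, v3.0 has the highest startup time (s) (≈ 9).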